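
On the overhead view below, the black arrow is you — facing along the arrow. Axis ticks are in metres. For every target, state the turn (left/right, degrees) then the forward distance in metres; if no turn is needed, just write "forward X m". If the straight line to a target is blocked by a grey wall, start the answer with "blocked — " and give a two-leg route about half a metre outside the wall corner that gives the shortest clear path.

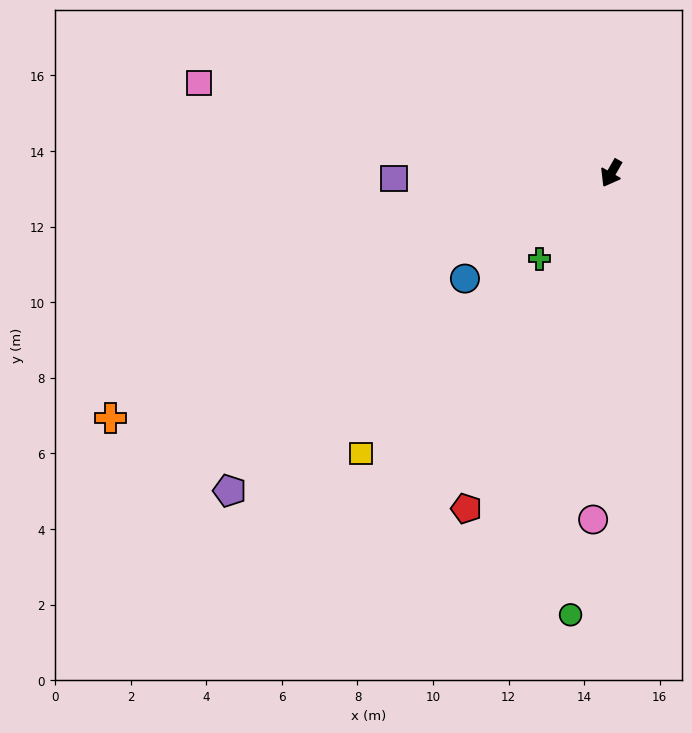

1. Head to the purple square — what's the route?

turn right 59°, forward 5.7 m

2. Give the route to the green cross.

turn right 10°, forward 3.0 m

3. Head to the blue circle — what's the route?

turn right 24°, forward 4.8 m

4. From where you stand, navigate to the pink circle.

turn left 27°, forward 9.2 m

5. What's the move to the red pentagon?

turn left 6°, forward 9.7 m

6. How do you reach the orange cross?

turn right 34°, forward 14.8 m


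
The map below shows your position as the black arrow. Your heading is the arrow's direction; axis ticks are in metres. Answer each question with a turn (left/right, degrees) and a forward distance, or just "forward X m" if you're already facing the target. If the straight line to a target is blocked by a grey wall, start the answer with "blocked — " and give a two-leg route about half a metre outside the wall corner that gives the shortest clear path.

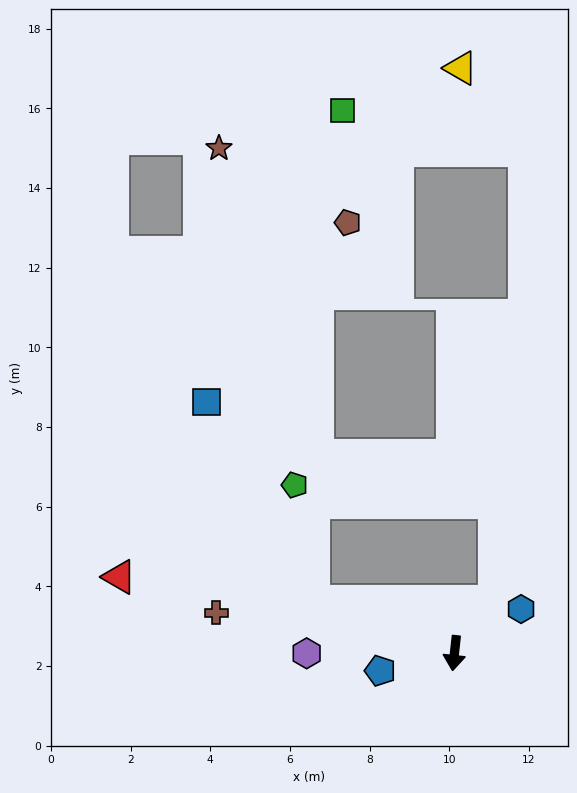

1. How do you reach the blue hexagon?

turn left 130°, forward 2.0 m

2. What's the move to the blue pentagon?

turn right 70°, forward 1.9 m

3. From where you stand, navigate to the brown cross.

turn right 93°, forward 6.1 m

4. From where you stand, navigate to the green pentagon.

blocked — turn right 104°, forward 3.8 m, then turn right 61°, forward 3.0 m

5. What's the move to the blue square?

blocked — turn right 104°, forward 3.8 m, then turn right 42°, forward 5.7 m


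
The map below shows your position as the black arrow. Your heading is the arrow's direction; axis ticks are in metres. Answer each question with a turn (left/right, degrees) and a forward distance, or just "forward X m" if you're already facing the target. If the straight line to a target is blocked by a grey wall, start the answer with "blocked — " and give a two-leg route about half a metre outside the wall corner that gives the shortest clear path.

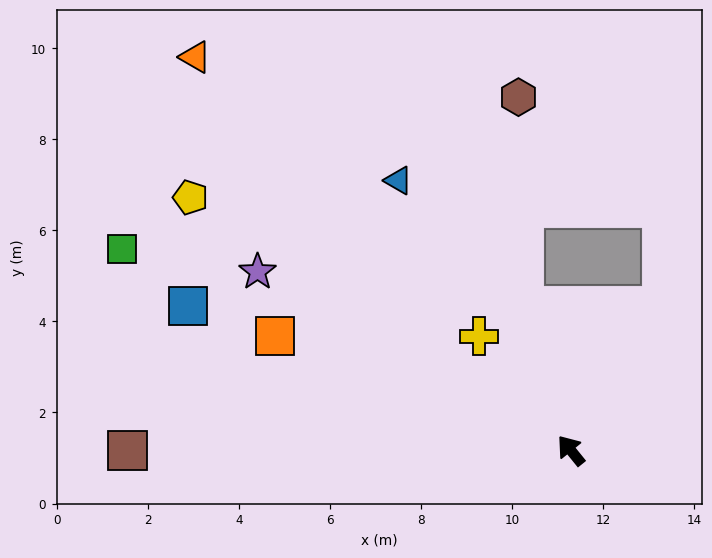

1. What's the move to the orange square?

turn left 30°, forward 7.0 m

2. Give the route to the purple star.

turn left 21°, forward 7.9 m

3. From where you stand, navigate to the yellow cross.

forward 3.2 m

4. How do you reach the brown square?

turn left 51°, forward 9.7 m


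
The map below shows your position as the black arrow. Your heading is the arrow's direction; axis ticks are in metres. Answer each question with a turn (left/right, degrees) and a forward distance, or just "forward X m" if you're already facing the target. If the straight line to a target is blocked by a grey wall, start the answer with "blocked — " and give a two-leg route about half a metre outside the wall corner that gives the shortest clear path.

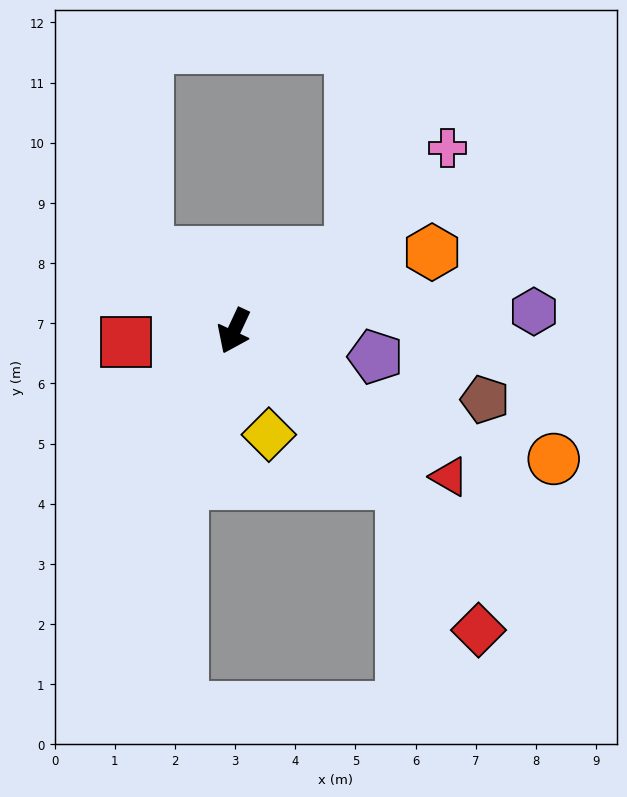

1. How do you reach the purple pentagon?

turn left 105°, forward 2.4 m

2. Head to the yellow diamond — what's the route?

turn left 44°, forward 1.8 m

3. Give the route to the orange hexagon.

turn left 137°, forward 3.5 m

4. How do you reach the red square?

turn right 59°, forward 1.8 m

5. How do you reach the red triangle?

turn left 81°, forward 4.3 m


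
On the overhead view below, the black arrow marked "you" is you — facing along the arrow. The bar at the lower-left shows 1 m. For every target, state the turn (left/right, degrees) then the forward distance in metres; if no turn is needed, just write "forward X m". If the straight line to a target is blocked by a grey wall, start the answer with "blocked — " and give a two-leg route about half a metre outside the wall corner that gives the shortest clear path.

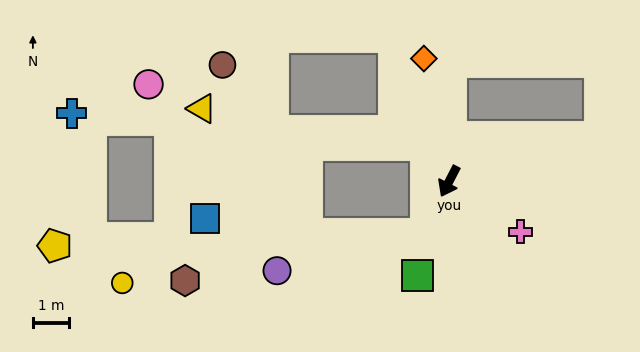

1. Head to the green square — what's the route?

turn left 9°, forward 2.7 m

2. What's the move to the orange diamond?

turn right 141°, forward 3.4 m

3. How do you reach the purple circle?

blocked — turn left 3°, forward 1.6 m, then turn right 52°, forward 4.2 m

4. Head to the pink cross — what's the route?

turn left 82°, forward 2.4 m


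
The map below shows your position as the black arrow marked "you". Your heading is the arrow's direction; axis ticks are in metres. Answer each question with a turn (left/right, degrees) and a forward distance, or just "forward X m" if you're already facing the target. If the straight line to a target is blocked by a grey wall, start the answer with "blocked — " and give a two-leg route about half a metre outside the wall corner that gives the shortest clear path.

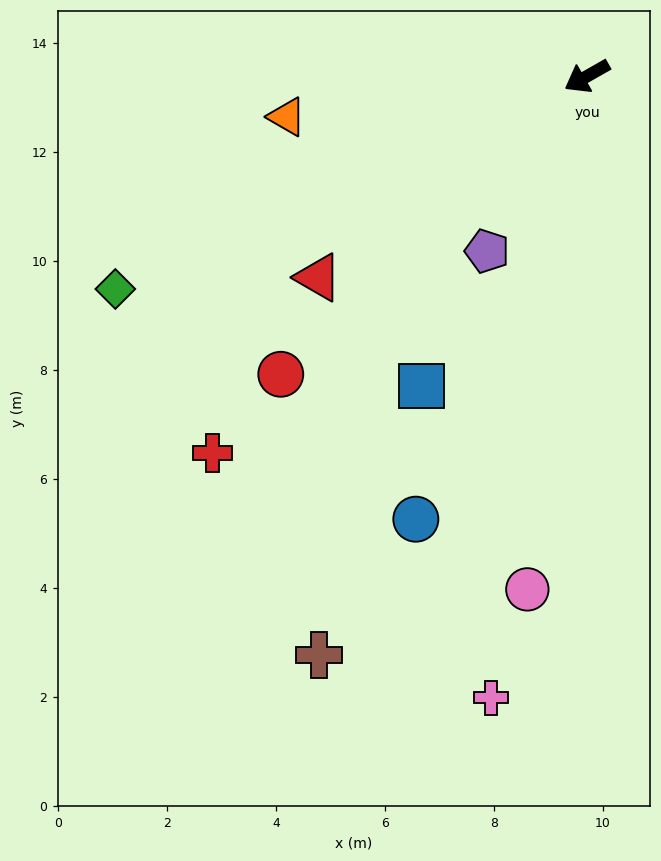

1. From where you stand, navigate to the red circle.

turn left 15°, forward 7.8 m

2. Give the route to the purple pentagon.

turn left 31°, forward 3.7 m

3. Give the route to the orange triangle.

turn right 22°, forward 5.6 m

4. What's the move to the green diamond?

turn right 5°, forward 9.5 m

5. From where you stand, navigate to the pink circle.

turn left 54°, forward 9.5 m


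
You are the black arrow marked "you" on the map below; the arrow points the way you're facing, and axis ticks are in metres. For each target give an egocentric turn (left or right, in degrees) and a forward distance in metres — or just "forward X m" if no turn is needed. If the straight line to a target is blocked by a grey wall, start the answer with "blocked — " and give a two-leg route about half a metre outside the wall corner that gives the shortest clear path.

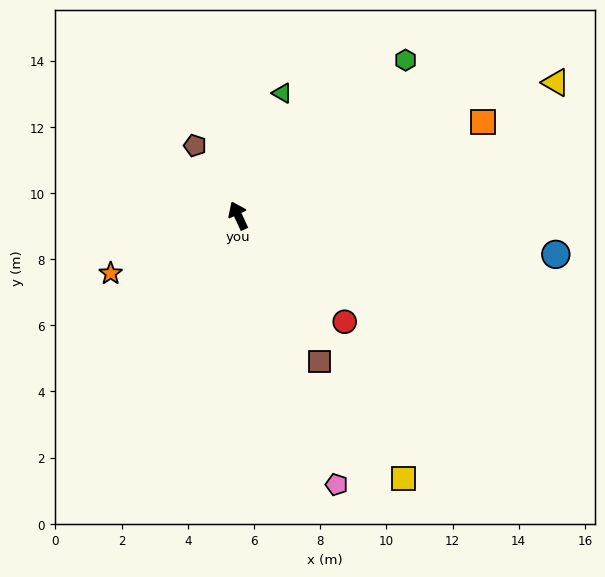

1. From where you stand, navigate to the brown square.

turn right 176°, forward 5.0 m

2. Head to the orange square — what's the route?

turn right 94°, forward 7.9 m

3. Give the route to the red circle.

turn right 160°, forward 4.5 m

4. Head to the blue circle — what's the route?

turn right 122°, forward 9.7 m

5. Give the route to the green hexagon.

turn right 72°, forward 6.9 m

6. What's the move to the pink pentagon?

turn left 175°, forward 8.7 m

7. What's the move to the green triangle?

turn right 45°, forward 3.9 m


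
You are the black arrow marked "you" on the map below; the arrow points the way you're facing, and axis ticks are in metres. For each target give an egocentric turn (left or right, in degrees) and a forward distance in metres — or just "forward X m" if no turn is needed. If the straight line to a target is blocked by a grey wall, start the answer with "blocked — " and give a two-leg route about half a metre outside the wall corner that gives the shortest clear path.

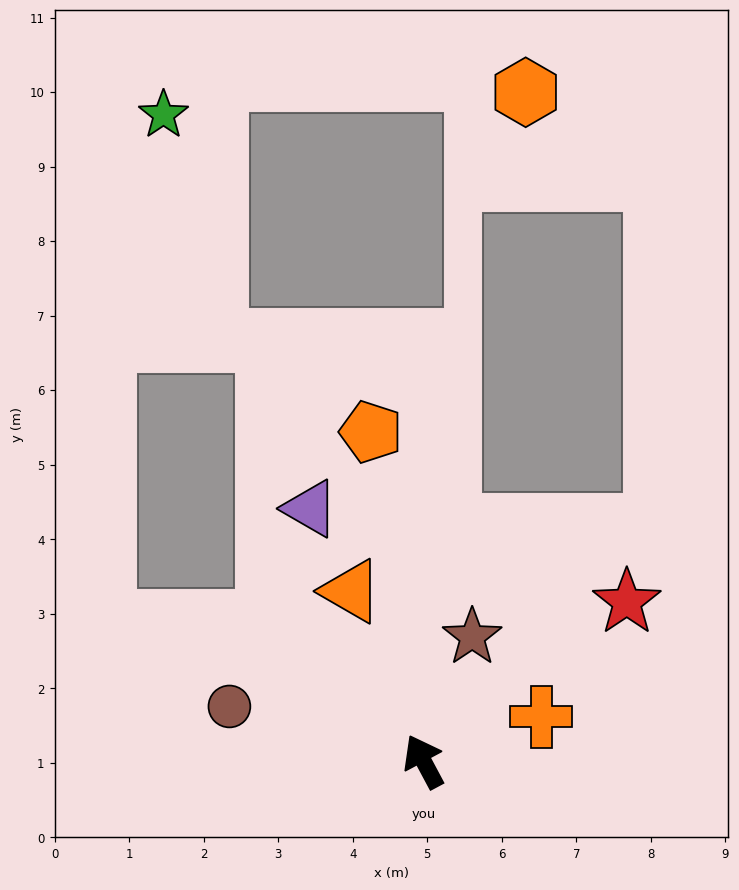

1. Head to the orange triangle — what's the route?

turn right 5°, forward 2.5 m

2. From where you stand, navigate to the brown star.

turn right 49°, forward 1.8 m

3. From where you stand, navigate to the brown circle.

turn left 46°, forward 2.7 m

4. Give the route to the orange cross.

turn right 97°, forward 1.7 m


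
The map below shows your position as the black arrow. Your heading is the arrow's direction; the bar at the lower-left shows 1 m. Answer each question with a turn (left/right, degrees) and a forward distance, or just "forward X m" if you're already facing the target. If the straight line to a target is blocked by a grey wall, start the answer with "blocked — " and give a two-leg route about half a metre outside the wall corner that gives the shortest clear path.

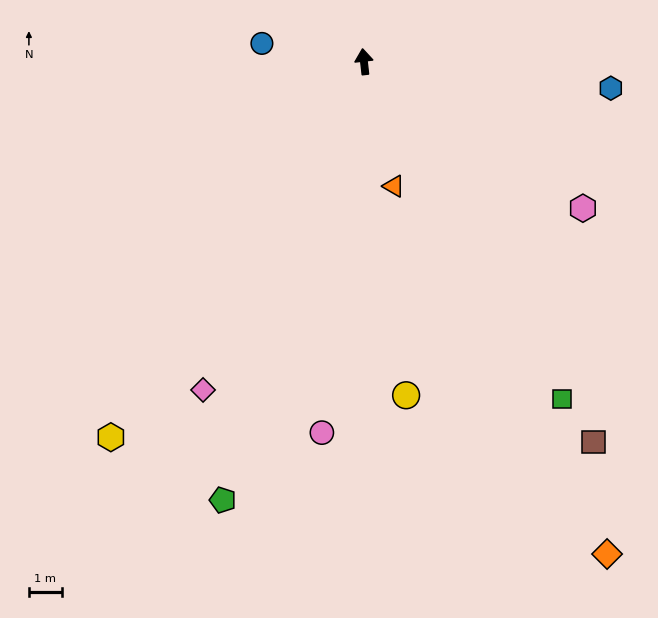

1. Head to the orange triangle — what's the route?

turn right 173°, forward 3.9 m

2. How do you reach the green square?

turn right 156°, forward 11.9 m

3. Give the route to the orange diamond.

turn right 160°, forward 16.7 m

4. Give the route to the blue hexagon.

turn right 103°, forward 7.6 m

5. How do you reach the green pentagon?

turn left 156°, forward 14.0 m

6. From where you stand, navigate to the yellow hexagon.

turn left 140°, forward 13.8 m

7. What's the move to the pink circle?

turn left 167°, forward 11.4 m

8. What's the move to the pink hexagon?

turn right 130°, forward 8.0 m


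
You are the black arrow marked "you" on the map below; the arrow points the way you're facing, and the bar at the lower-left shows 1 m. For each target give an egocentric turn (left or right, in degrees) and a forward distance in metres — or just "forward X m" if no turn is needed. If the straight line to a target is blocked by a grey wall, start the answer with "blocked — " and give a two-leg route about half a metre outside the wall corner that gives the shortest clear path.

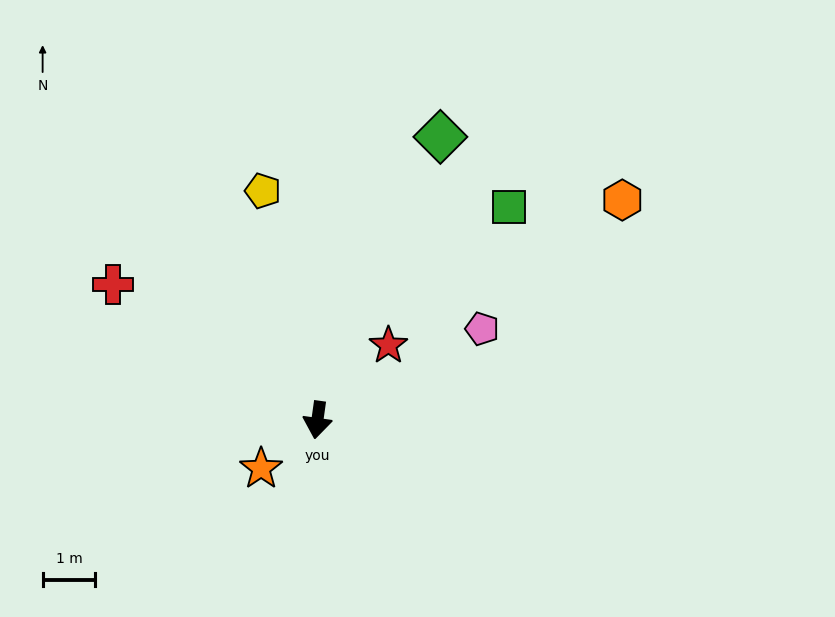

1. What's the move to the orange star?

turn right 41°, forward 1.4 m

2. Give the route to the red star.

turn left 144°, forward 2.0 m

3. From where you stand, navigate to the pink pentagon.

turn left 127°, forward 3.6 m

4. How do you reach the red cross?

turn right 116°, forward 4.7 m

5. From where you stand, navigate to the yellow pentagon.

turn right 159°, forward 4.5 m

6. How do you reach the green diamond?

turn left 165°, forward 5.9 m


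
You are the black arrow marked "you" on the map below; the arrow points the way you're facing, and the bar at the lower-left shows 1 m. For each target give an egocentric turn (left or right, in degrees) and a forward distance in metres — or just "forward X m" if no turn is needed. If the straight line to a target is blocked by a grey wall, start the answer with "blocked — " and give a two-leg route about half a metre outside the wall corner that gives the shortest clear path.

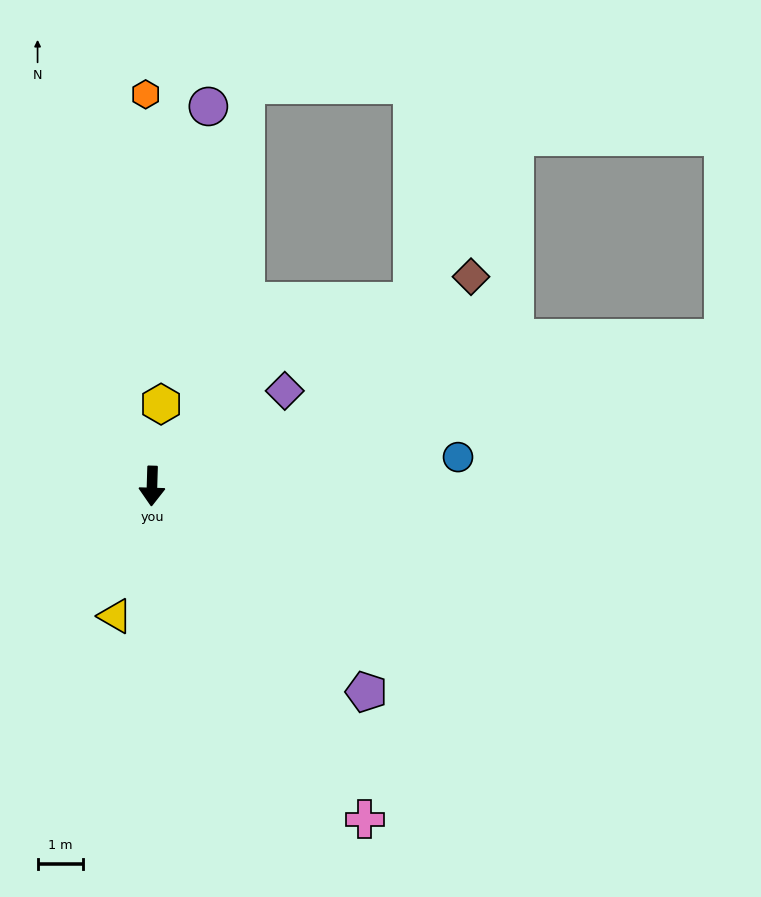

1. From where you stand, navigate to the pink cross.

turn left 34°, forward 8.7 m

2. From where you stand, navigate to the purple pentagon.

turn left 48°, forward 6.5 m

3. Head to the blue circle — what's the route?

turn left 97°, forward 6.7 m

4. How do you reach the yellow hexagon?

turn left 175°, forward 1.8 m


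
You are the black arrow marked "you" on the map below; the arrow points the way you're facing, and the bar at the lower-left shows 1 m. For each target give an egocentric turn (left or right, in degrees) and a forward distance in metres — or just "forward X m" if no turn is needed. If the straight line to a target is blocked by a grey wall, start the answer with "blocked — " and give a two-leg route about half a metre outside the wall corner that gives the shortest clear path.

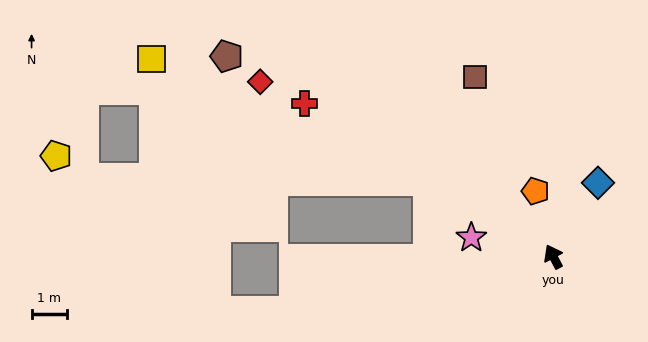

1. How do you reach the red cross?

turn left 31°, forward 8.1 m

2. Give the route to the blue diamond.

turn right 59°, forward 2.4 m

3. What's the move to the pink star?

turn left 49°, forward 2.3 m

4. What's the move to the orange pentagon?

turn right 12°, forward 1.9 m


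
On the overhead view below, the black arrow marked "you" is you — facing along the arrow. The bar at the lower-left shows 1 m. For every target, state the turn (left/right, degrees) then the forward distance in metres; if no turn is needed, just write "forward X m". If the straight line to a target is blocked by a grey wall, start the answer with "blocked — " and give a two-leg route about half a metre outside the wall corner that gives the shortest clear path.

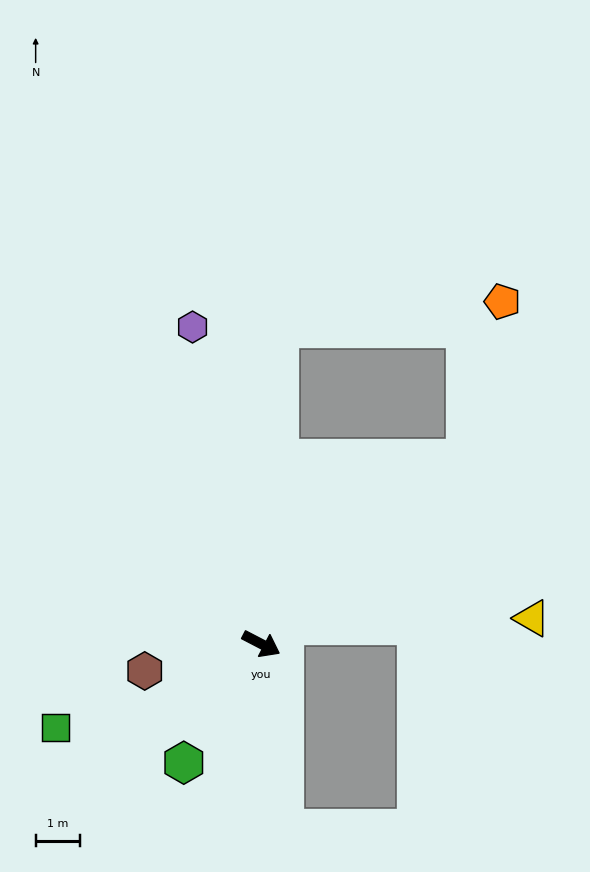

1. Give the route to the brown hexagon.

turn right 139°, forward 2.7 m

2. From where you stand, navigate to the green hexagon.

turn right 96°, forward 3.2 m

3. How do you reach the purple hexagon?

turn left 130°, forward 7.3 m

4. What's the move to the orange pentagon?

blocked — turn left 70°, forward 6.2 m, then turn left 34°, forward 3.6 m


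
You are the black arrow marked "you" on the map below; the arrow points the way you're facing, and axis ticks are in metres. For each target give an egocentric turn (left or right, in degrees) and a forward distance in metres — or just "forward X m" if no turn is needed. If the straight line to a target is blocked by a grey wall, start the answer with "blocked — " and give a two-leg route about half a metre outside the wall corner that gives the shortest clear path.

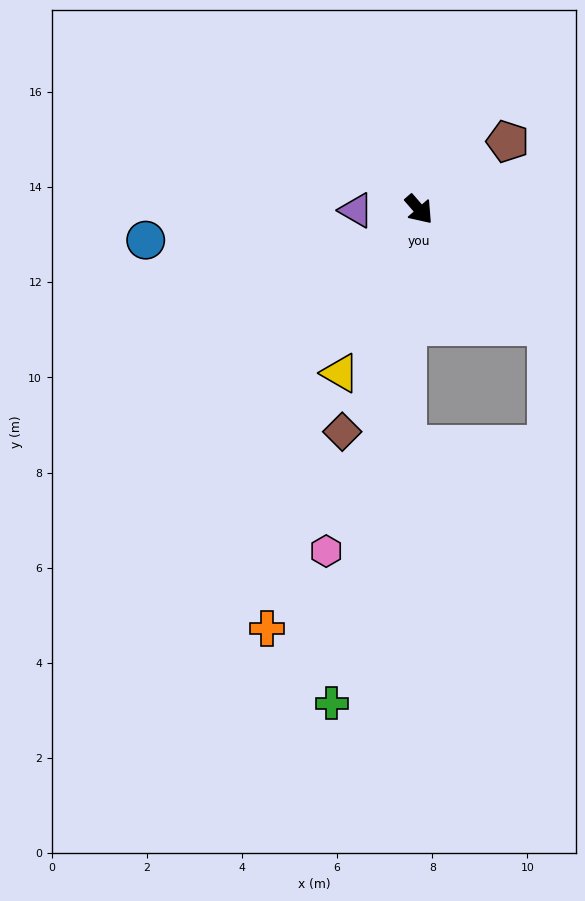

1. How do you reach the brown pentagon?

turn left 86°, forward 2.3 m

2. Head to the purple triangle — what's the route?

turn right 130°, forward 1.3 m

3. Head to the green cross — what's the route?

turn right 51°, forward 10.5 m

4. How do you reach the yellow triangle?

turn right 67°, forward 3.8 m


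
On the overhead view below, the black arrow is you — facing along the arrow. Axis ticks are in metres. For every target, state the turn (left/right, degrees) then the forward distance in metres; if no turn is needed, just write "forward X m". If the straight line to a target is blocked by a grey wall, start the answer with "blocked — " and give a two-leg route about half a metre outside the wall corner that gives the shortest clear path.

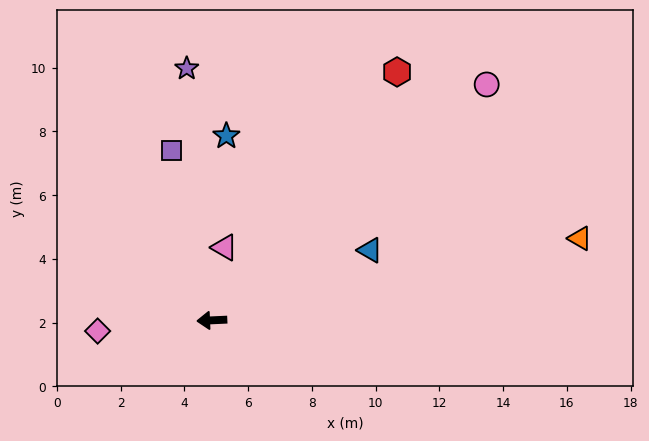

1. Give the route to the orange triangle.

turn right 170°, forward 11.8 m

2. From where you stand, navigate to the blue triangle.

turn right 159°, forward 5.4 m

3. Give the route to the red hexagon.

turn right 129°, forward 9.7 m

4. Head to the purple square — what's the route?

turn right 79°, forward 5.5 m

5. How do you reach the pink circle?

turn right 142°, forward 11.4 m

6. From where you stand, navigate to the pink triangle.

turn right 102°, forward 2.3 m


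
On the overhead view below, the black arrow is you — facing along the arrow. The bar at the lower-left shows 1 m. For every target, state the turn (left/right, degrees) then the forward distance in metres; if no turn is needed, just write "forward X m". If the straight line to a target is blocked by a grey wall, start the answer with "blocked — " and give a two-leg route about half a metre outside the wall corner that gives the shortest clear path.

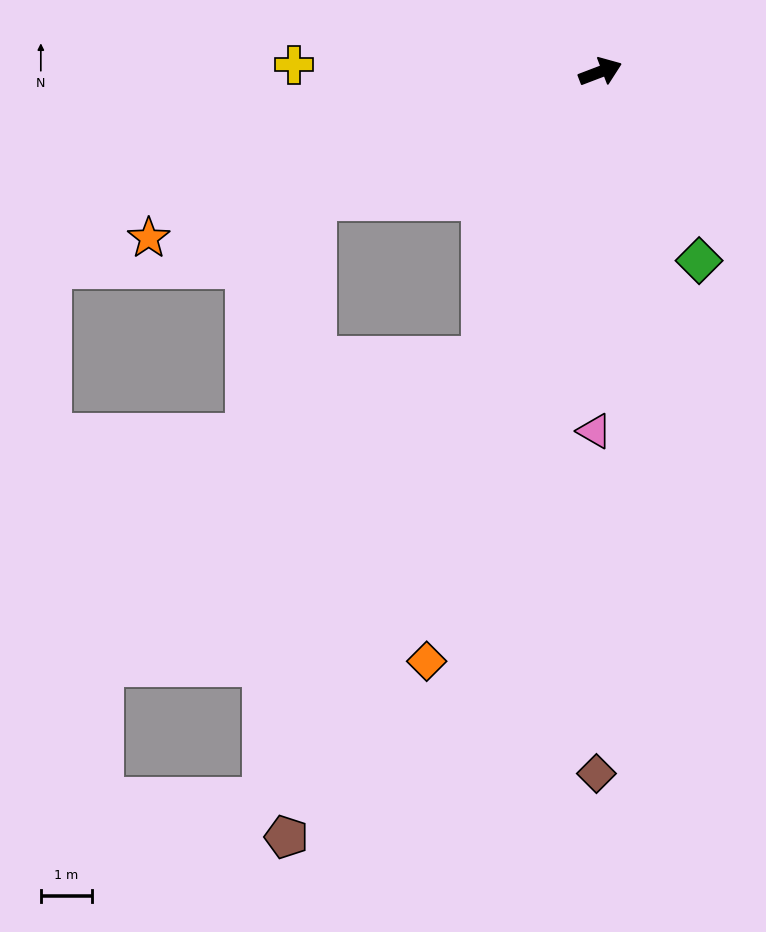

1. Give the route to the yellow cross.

turn left 158°, forward 6.0 m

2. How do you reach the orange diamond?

turn right 127°, forward 12.0 m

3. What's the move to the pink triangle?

turn right 112°, forward 7.0 m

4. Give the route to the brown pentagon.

turn right 133°, forward 16.2 m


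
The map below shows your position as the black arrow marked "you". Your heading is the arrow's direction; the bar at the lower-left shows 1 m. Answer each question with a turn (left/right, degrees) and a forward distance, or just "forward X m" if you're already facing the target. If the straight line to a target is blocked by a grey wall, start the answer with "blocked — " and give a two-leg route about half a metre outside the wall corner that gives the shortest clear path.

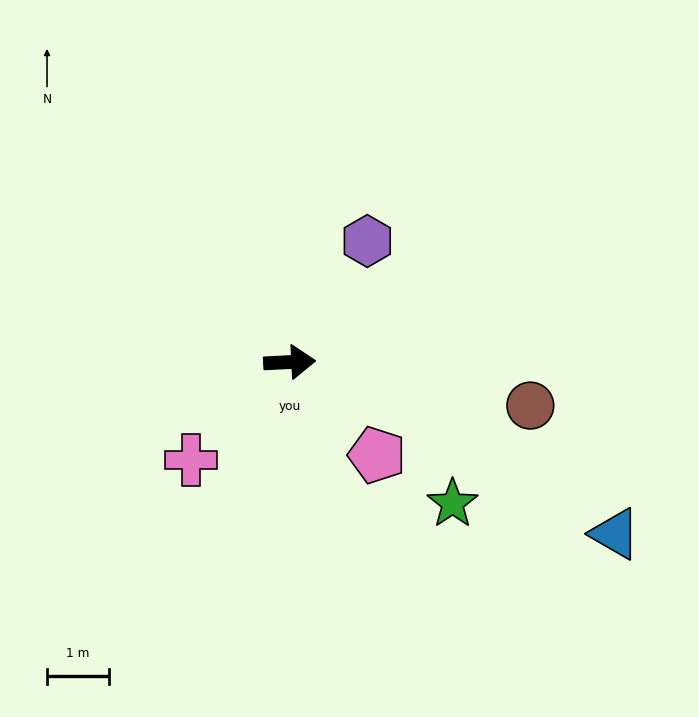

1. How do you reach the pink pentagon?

turn right 50°, forward 2.1 m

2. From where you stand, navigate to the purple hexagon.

turn left 54°, forward 2.3 m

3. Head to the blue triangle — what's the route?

turn right 31°, forward 5.9 m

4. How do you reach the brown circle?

turn right 13°, forward 3.9 m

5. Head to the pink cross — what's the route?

turn right 138°, forward 2.2 m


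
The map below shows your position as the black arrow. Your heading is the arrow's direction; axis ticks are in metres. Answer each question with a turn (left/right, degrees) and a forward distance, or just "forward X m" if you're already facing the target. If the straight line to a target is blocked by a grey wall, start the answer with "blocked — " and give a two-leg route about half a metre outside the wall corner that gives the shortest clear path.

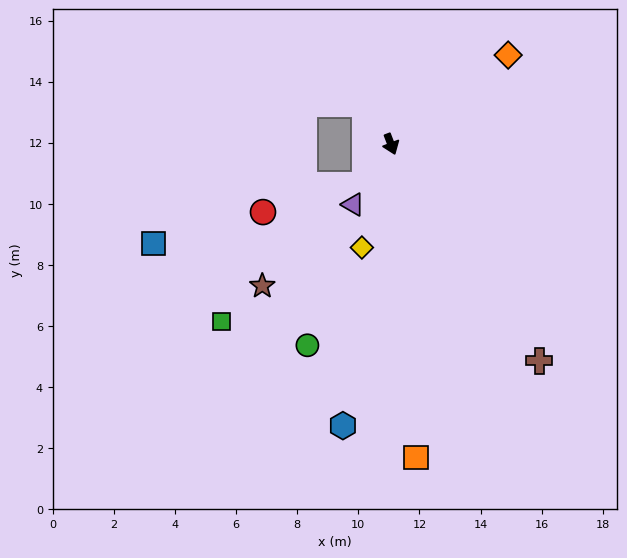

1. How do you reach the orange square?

turn right 16°, forward 10.3 m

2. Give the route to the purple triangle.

turn right 53°, forward 2.3 m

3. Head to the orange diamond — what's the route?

turn left 106°, forward 4.8 m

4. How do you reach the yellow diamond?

turn right 37°, forward 3.5 m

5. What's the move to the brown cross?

turn left 13°, forward 8.6 m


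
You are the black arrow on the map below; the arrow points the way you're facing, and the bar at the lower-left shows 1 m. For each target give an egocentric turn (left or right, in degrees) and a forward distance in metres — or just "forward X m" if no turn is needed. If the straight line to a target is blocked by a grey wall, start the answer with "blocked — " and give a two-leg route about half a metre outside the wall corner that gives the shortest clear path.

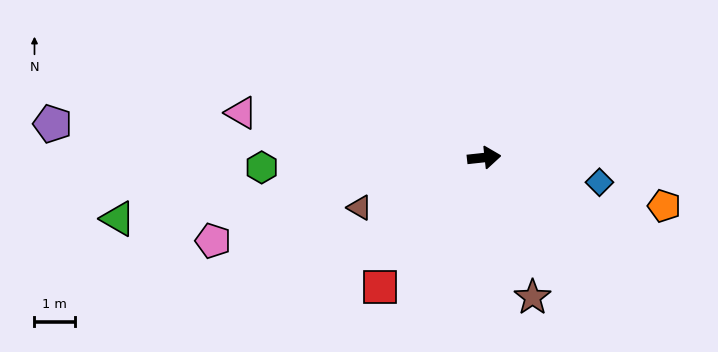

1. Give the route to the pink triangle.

turn left 163°, forward 6.1 m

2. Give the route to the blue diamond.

turn right 18°, forward 2.9 m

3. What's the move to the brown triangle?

turn right 164°, forward 3.3 m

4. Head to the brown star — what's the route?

turn right 77°, forward 3.7 m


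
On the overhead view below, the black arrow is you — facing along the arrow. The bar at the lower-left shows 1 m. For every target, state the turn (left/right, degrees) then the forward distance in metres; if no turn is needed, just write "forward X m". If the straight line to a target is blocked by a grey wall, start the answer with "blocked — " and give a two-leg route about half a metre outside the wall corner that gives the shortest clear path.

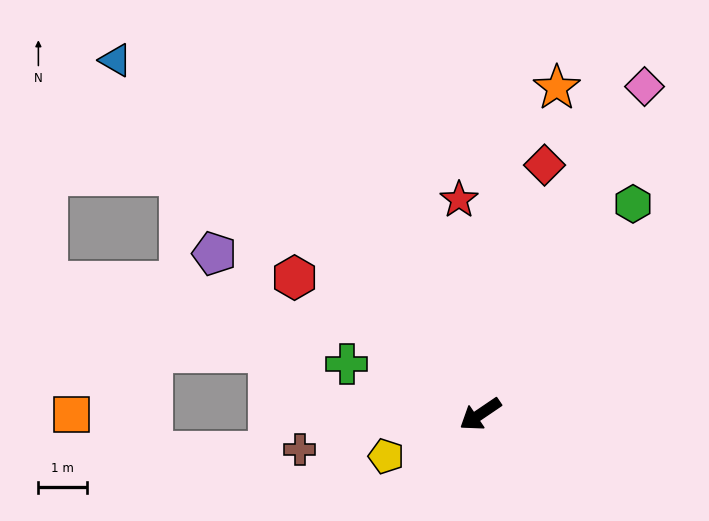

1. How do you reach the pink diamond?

turn right 151°, forward 7.6 m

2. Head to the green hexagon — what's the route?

turn right 160°, forward 5.4 m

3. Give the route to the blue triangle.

turn right 78°, forward 10.6 m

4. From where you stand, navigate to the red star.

turn right 118°, forward 4.5 m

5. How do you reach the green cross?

turn right 55°, forward 3.0 m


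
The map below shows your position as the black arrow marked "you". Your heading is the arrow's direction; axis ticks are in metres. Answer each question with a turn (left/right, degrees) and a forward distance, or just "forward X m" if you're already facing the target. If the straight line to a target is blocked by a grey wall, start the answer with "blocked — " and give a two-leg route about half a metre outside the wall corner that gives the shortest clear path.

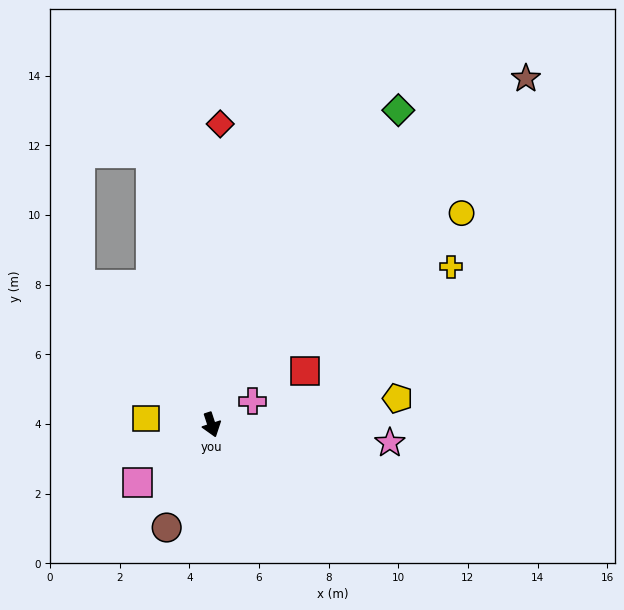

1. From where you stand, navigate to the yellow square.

turn right 114°, forward 1.9 m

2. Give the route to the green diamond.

turn left 131°, forward 10.5 m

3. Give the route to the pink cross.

turn left 102°, forward 1.4 m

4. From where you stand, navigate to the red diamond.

turn left 160°, forward 8.6 m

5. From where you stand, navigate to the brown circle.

turn right 42°, forward 3.2 m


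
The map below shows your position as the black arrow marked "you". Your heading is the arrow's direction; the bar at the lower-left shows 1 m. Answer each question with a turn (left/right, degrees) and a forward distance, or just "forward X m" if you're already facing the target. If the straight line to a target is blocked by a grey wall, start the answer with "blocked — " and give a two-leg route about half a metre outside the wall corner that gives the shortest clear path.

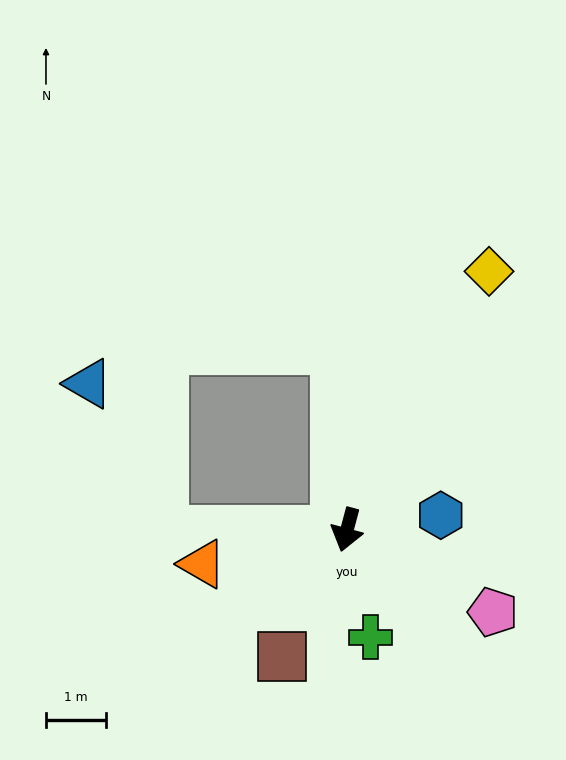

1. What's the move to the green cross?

turn left 27°, forward 1.8 m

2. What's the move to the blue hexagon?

turn left 114°, forward 1.6 m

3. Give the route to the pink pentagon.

turn left 75°, forward 2.8 m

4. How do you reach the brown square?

turn right 12°, forward 2.4 m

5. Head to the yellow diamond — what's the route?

turn left 166°, forward 4.9 m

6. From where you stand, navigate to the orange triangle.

turn right 62°, forward 2.5 m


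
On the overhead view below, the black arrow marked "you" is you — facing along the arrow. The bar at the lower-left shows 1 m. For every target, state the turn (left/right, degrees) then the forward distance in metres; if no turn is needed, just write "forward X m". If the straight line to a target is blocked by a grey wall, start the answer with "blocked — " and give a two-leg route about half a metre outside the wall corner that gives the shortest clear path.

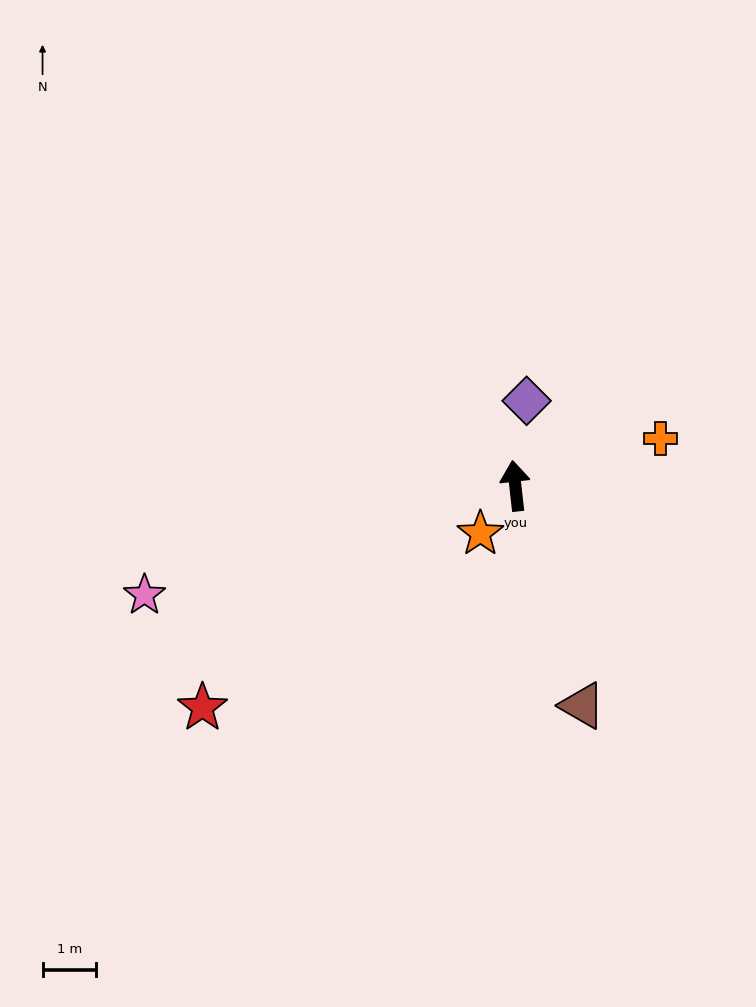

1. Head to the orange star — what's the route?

turn left 137°, forward 1.1 m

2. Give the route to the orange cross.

turn right 78°, forward 2.8 m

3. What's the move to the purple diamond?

turn right 14°, forward 1.6 m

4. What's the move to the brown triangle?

turn right 169°, forward 4.3 m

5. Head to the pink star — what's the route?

turn left 100°, forward 7.2 m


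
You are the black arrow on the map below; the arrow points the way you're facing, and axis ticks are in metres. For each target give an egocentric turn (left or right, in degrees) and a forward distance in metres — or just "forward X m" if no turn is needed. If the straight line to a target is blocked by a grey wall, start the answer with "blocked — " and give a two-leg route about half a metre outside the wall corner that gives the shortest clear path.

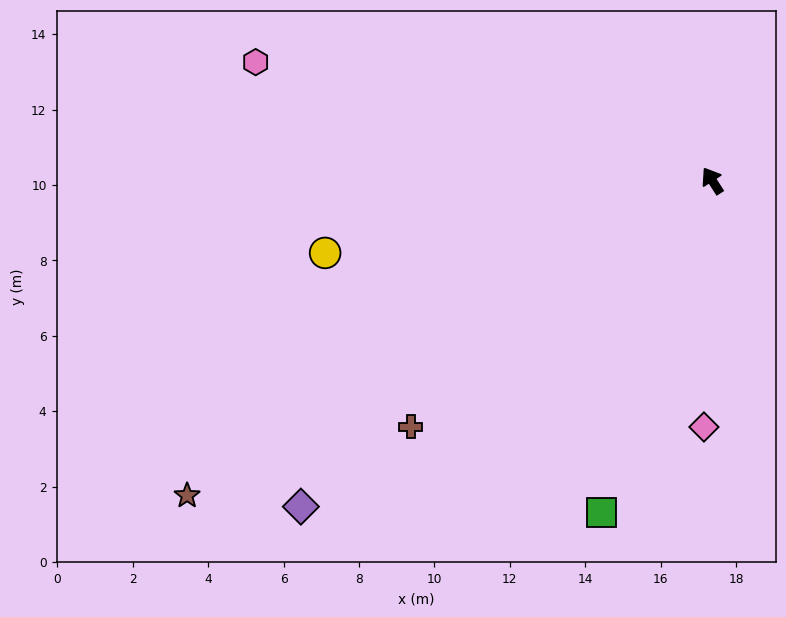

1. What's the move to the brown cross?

turn left 96°, forward 10.3 m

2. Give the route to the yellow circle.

turn left 68°, forward 10.4 m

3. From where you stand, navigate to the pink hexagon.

turn left 43°, forward 12.5 m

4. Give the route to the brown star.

turn left 88°, forward 16.2 m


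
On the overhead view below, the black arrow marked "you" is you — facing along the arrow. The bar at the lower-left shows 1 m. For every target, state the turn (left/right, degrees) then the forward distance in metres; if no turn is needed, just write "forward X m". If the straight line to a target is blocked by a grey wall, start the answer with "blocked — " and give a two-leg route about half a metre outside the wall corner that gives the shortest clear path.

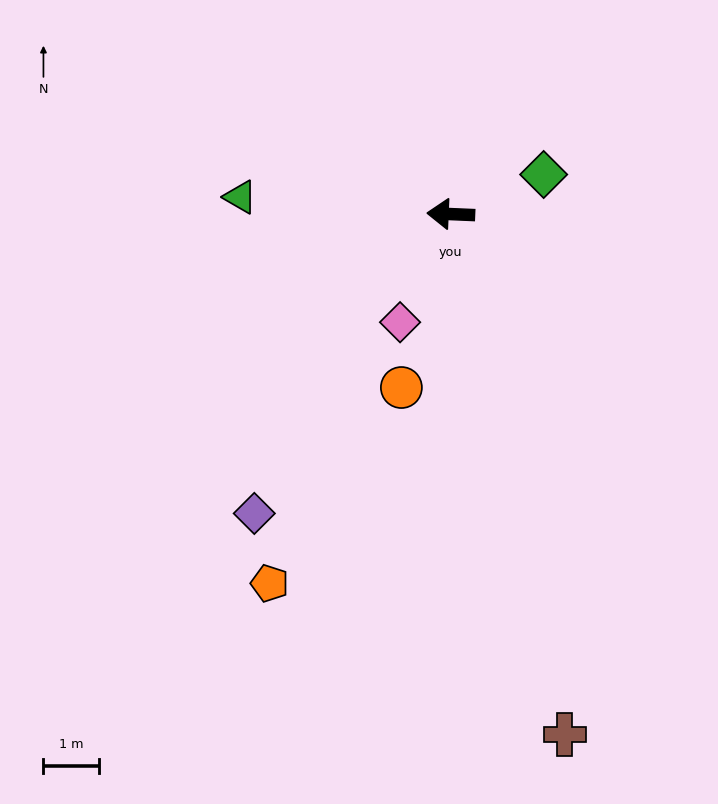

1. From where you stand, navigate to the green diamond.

turn right 154°, forward 1.8 m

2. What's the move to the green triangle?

turn right 2°, forward 3.8 m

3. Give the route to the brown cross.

turn left 105°, forward 9.6 m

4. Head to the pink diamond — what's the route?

turn left 67°, forward 2.2 m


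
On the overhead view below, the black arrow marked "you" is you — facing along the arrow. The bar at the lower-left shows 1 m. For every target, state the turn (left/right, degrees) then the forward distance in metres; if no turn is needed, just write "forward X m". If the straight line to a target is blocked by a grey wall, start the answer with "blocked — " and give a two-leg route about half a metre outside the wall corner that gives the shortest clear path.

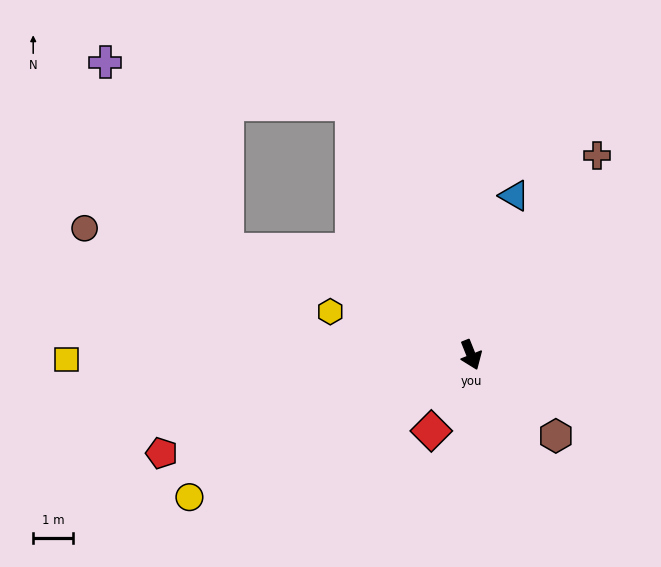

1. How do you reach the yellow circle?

turn right 85°, forward 7.9 m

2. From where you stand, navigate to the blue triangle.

turn left 143°, forward 4.1 m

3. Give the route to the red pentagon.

turn right 94°, forward 8.1 m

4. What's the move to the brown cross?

turn left 126°, forward 5.9 m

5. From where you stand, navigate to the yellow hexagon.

turn right 129°, forward 3.7 m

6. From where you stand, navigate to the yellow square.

turn right 111°, forward 10.1 m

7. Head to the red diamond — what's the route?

turn right 49°, forward 2.2 m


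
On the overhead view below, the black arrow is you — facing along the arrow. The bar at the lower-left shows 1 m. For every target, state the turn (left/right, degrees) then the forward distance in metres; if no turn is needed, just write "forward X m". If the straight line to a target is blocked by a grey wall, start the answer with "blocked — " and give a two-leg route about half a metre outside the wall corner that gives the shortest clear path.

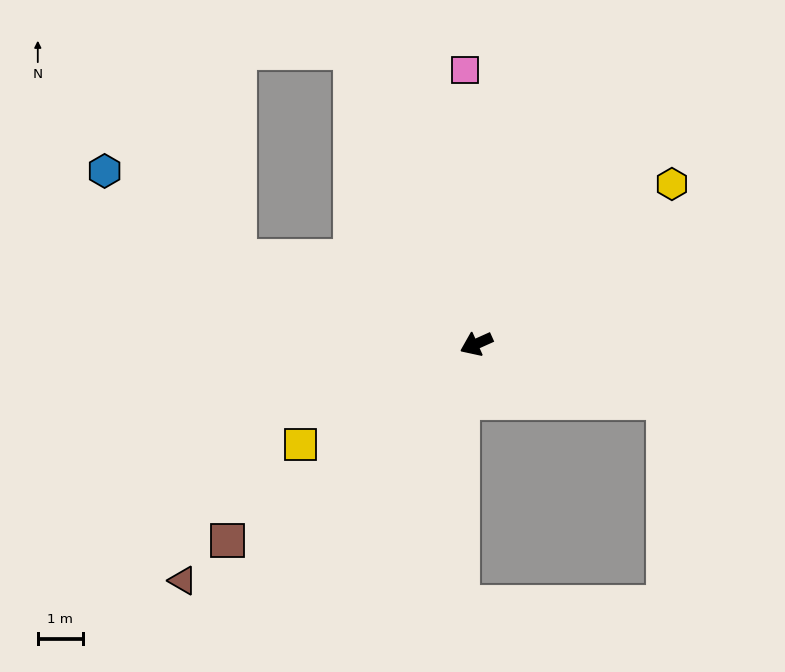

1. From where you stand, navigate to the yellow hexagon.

turn right 165°, forward 5.6 m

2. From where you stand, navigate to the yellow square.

turn left 6°, forward 4.5 m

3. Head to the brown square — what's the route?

turn left 14°, forward 7.0 m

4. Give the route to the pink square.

turn right 112°, forward 6.1 m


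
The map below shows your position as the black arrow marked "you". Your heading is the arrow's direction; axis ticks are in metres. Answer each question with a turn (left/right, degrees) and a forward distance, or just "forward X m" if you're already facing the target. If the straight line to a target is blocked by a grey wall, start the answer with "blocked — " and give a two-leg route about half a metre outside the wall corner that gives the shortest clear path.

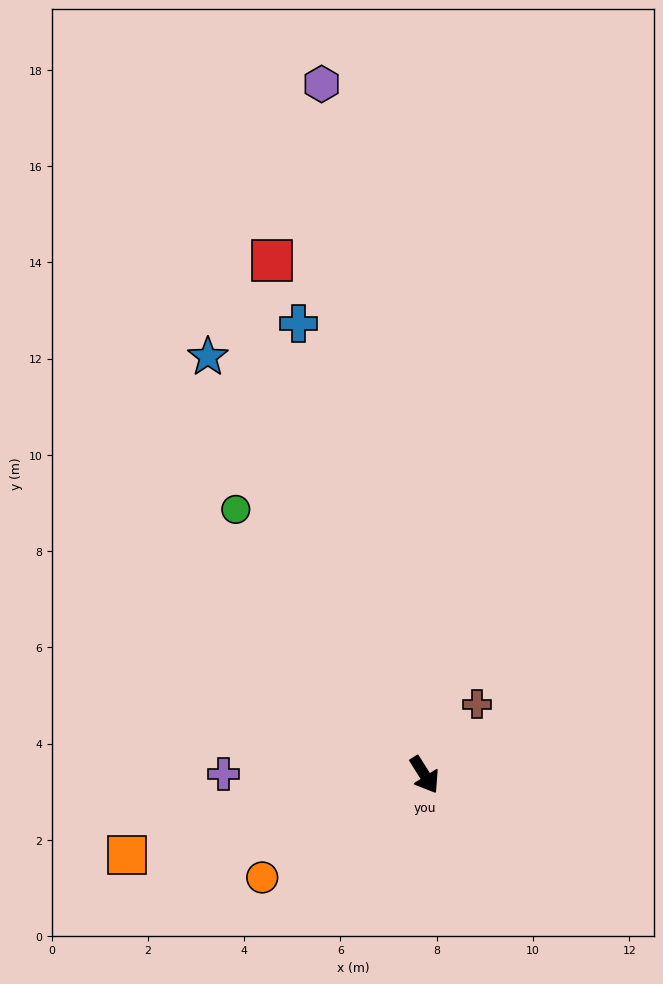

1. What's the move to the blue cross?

turn left 163°, forward 9.7 m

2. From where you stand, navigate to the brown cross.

turn left 111°, forward 1.8 m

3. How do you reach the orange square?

turn right 107°, forward 6.4 m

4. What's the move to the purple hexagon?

turn left 156°, forward 14.5 m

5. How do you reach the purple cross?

turn right 122°, forward 4.2 m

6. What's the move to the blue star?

turn left 175°, forward 9.8 m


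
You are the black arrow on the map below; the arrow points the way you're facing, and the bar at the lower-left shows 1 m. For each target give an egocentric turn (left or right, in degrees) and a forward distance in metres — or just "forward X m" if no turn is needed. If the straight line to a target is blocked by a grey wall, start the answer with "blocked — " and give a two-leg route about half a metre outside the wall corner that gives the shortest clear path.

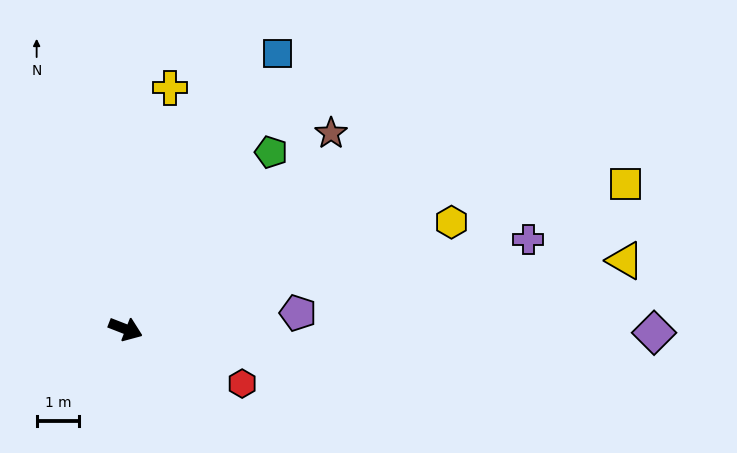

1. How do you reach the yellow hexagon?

turn left 39°, forward 8.0 m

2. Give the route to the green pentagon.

turn left 72°, forward 5.4 m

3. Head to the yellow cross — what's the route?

turn left 101°, forward 5.7 m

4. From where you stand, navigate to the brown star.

turn left 65°, forward 6.6 m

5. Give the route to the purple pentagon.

turn left 27°, forward 4.0 m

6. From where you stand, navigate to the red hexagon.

turn right 4°, forward 3.0 m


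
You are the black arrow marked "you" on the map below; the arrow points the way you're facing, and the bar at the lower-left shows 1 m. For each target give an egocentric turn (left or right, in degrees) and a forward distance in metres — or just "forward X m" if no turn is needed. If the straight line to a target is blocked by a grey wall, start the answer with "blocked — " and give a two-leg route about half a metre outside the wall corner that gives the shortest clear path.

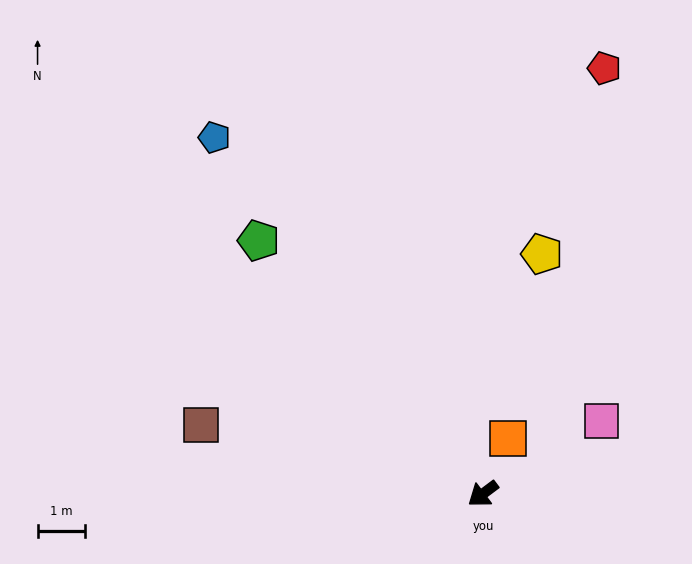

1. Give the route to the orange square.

turn right 151°, forward 1.3 m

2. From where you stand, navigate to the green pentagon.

turn right 85°, forward 7.2 m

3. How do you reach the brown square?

turn right 51°, forward 6.2 m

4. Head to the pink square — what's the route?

turn left 175°, forward 3.0 m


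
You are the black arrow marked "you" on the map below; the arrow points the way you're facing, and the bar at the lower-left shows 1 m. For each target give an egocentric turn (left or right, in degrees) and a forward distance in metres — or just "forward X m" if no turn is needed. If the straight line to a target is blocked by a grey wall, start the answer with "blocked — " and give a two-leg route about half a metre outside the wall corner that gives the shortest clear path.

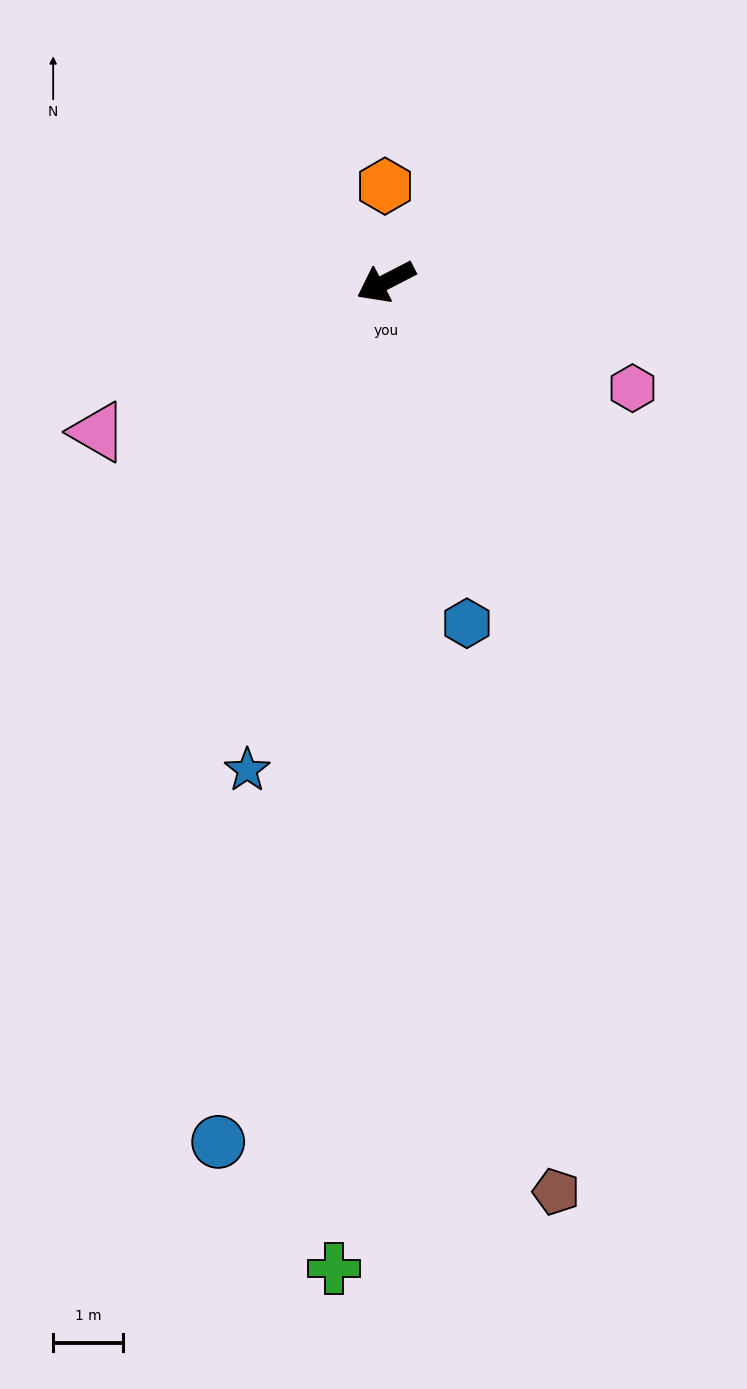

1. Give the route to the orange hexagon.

turn right 117°, forward 1.4 m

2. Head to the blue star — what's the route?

turn left 47°, forward 7.2 m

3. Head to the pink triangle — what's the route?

forward 4.6 m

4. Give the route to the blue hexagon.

turn left 76°, forward 5.0 m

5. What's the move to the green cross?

turn left 60°, forward 14.1 m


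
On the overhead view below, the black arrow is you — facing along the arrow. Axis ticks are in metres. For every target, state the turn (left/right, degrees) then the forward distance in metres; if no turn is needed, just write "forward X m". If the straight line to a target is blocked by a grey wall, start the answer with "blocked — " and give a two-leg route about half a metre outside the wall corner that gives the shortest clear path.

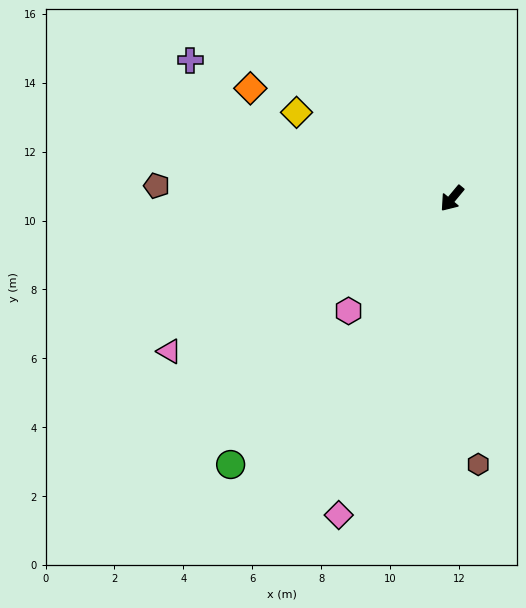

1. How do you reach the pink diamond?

turn left 20°, forward 9.8 m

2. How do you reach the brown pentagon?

turn right 53°, forward 8.6 m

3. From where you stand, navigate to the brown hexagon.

turn left 45°, forward 7.8 m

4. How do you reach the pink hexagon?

turn right 3°, forward 4.4 m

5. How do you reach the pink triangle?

turn right 22°, forward 9.3 m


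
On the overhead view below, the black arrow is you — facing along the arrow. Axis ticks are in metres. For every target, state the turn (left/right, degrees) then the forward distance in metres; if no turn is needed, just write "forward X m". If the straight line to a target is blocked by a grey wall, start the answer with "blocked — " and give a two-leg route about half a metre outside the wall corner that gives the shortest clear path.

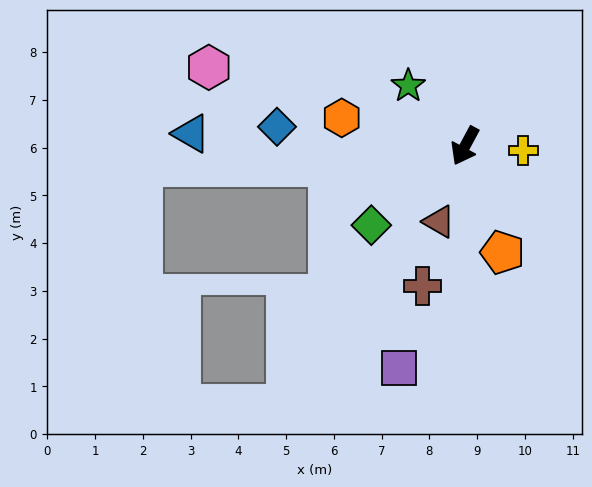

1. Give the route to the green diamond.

turn right 22°, forward 2.6 m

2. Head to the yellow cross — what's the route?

turn left 114°, forward 1.2 m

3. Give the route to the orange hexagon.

turn right 75°, forward 2.6 m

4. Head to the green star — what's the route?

turn right 108°, forward 1.7 m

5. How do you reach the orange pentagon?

turn left 48°, forward 2.4 m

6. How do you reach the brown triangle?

turn left 9°, forward 1.7 m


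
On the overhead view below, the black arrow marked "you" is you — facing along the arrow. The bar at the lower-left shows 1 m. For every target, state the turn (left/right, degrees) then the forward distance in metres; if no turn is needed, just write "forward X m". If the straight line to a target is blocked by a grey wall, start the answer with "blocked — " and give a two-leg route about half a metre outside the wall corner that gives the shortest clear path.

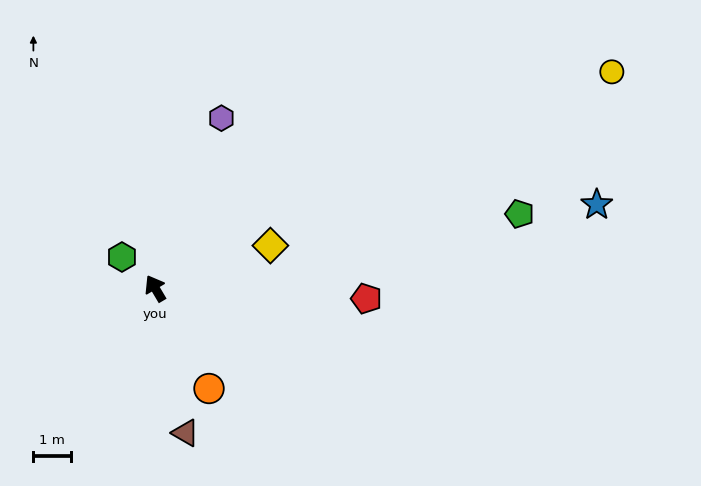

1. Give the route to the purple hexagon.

turn right 52°, forward 4.8 m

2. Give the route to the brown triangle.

turn left 161°, forward 3.9 m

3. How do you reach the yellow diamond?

turn right 100°, forward 3.2 m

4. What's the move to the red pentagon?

turn right 123°, forward 5.6 m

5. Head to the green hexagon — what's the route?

turn left 16°, forward 1.2 m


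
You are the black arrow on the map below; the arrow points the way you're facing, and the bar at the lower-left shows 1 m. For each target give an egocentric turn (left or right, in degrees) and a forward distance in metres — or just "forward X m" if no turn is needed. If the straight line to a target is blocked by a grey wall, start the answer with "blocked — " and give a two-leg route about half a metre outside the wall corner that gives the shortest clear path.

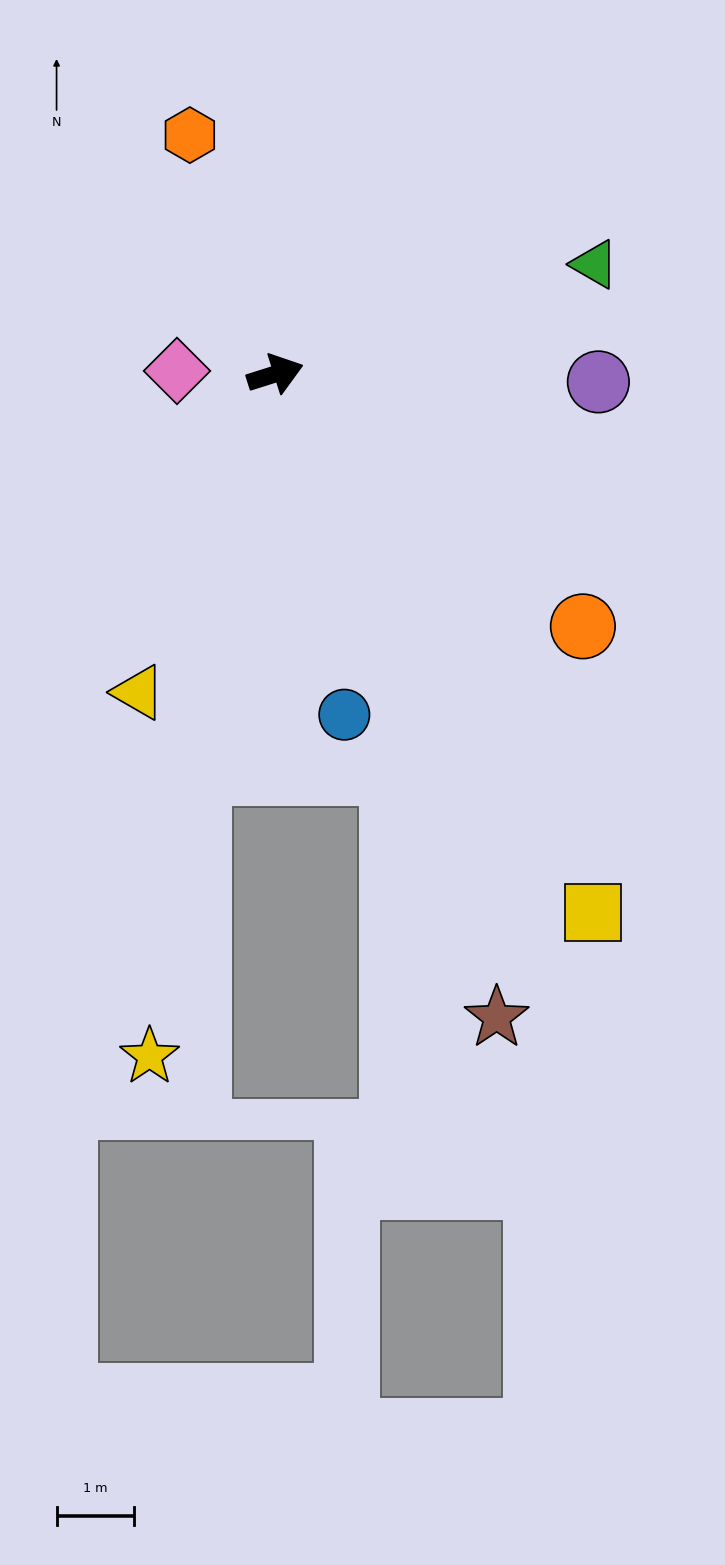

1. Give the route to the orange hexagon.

turn left 92°, forward 3.3 m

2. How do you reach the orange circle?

turn right 57°, forward 5.1 m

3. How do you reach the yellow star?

turn right 118°, forward 9.0 m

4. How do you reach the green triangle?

forward 4.4 m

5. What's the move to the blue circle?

turn right 96°, forward 4.5 m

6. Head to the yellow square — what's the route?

turn right 77°, forward 8.1 m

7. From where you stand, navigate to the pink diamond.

turn left 161°, forward 1.3 m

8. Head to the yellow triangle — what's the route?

turn right 131°, forward 4.5 m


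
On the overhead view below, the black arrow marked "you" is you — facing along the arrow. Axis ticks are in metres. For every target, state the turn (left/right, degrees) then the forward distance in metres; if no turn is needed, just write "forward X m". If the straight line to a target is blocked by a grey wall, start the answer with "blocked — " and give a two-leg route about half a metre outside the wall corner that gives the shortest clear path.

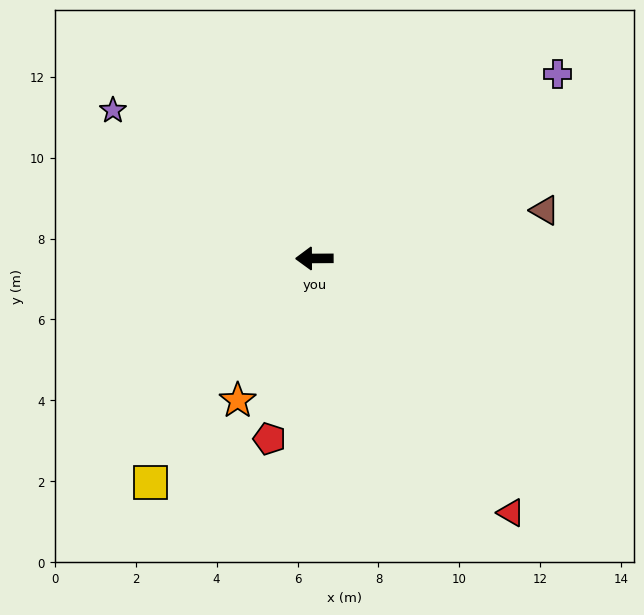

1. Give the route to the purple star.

turn right 37°, forward 6.2 m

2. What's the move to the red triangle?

turn left 127°, forward 7.9 m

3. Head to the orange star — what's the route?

turn left 61°, forward 4.0 m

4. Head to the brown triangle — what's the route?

turn right 169°, forward 5.8 m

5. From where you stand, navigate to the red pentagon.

turn left 76°, forward 4.6 m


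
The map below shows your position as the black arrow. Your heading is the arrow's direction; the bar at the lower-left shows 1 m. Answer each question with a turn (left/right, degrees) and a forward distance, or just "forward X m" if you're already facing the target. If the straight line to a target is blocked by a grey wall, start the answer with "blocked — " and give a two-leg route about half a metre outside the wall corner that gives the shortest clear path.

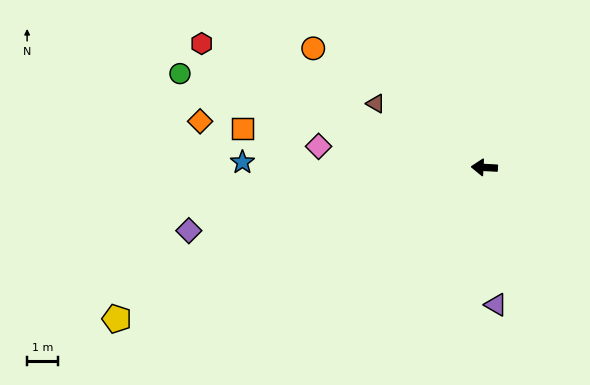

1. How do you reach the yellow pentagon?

turn left 25°, forward 13.1 m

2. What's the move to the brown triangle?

turn right 27°, forward 4.1 m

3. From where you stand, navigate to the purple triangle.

turn left 98°, forward 4.5 m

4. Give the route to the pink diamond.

turn right 4°, forward 5.5 m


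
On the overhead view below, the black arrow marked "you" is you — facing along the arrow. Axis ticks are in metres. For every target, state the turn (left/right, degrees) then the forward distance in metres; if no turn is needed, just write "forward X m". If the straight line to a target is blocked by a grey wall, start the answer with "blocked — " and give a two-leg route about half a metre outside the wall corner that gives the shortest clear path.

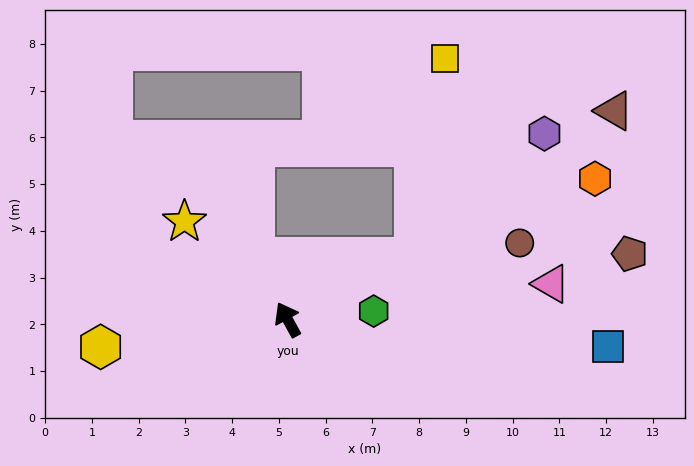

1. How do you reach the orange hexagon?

turn right 94°, forward 7.2 m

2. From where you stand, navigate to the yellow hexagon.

turn left 70°, forward 4.0 m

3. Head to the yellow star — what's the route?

turn left 18°, forward 3.0 m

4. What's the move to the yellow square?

blocked — turn right 92°, forward 3.0 m, then turn left 54°, forward 4.3 m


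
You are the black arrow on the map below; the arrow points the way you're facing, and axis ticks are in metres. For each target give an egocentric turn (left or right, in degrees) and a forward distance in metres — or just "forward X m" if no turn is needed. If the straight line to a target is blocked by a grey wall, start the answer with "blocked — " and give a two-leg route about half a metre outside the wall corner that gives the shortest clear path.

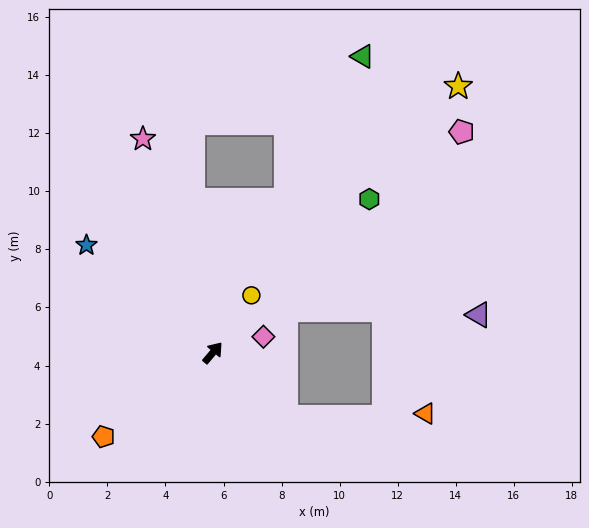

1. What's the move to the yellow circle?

turn left 6°, forward 2.4 m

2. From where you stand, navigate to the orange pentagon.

turn left 168°, forward 4.7 m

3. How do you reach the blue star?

turn left 90°, forward 5.7 m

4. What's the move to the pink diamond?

turn right 32°, forward 1.8 m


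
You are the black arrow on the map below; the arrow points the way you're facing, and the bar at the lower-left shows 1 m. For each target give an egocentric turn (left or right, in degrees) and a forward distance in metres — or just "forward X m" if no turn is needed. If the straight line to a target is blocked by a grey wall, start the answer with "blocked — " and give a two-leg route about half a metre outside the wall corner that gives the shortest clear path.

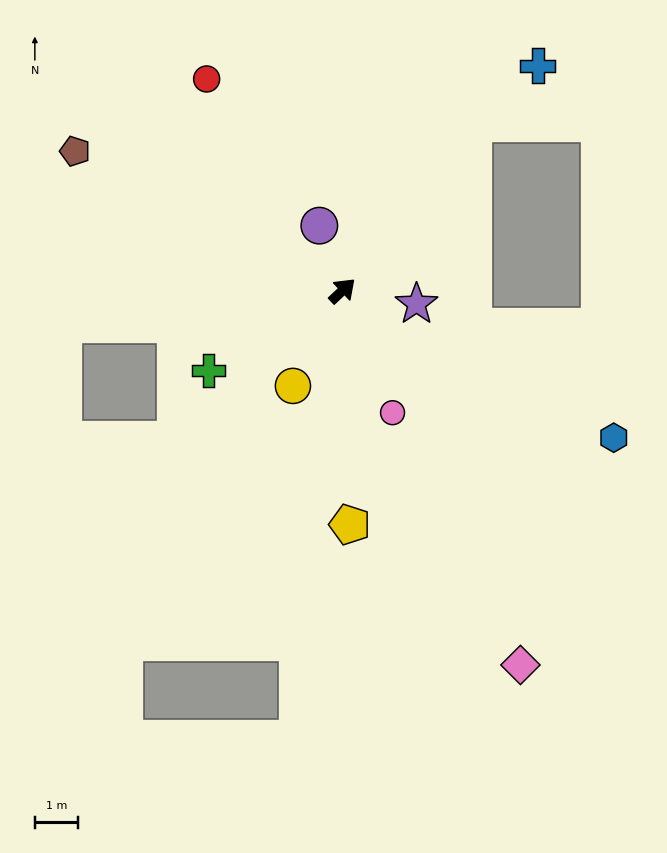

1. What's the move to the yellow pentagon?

turn right 131°, forward 5.4 m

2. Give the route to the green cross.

turn left 168°, forward 3.6 m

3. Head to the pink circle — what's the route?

turn right 111°, forward 3.0 m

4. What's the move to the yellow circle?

turn right 161°, forward 2.5 m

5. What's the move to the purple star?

turn right 53°, forward 1.7 m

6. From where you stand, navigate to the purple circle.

turn left 66°, forward 1.6 m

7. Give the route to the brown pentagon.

turn left 109°, forward 7.0 m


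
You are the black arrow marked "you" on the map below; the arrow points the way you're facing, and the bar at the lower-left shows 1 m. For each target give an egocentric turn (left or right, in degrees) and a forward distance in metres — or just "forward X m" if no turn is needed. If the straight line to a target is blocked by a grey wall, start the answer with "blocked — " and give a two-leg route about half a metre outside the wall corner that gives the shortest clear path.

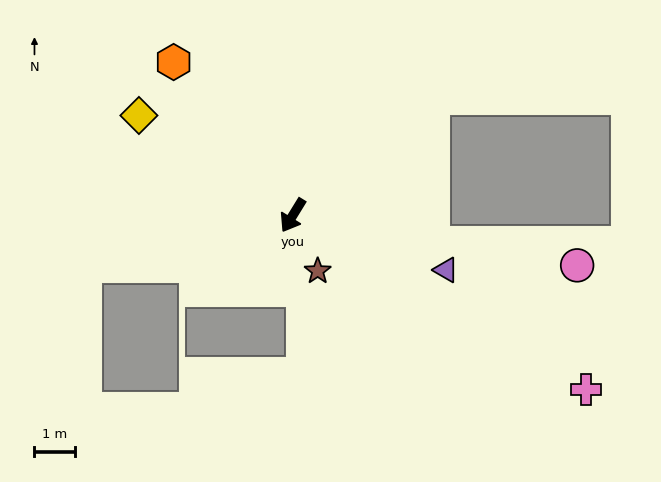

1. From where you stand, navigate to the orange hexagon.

turn right 111°, forward 4.8 m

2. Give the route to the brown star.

turn left 56°, forward 1.5 m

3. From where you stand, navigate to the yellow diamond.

turn right 91°, forward 4.6 m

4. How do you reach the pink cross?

turn left 91°, forward 8.5 m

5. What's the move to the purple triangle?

turn left 102°, forward 4.1 m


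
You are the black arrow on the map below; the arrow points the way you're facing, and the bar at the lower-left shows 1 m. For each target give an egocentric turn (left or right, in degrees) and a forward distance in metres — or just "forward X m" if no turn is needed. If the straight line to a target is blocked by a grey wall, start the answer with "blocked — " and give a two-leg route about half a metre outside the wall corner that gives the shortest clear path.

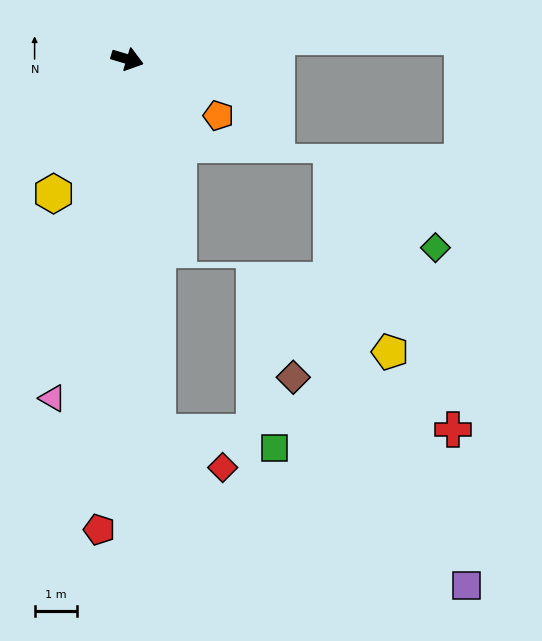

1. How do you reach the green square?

blocked — turn right 69°, forward 8.8 m, then turn left 78°, forward 2.8 m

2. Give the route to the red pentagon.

turn right 77°, forward 11.1 m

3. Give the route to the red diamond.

blocked — turn right 69°, forward 8.8 m, then turn left 57°, forward 1.7 m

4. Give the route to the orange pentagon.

turn right 15°, forward 2.5 m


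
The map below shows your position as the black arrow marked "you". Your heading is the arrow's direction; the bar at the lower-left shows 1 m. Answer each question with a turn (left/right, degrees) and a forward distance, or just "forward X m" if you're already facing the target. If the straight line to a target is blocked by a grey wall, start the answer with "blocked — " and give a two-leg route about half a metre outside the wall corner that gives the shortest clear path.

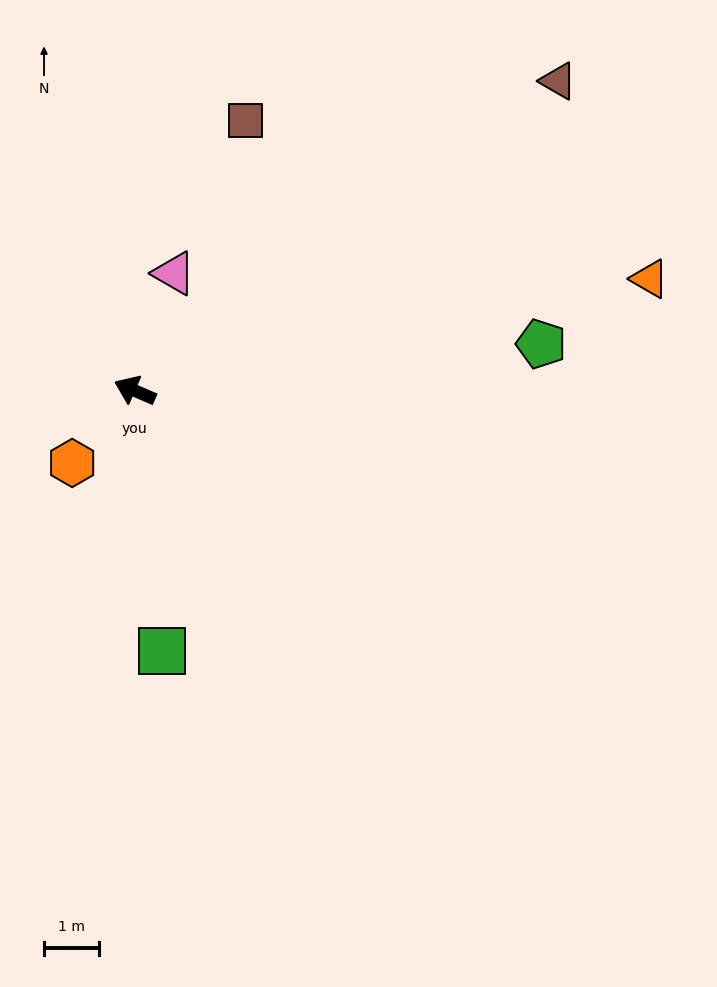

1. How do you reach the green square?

turn left 119°, forward 4.8 m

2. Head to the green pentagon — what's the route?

turn right 150°, forward 7.5 m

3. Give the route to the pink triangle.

turn right 85°, forward 2.3 m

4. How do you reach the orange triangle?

turn right 144°, forward 9.6 m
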